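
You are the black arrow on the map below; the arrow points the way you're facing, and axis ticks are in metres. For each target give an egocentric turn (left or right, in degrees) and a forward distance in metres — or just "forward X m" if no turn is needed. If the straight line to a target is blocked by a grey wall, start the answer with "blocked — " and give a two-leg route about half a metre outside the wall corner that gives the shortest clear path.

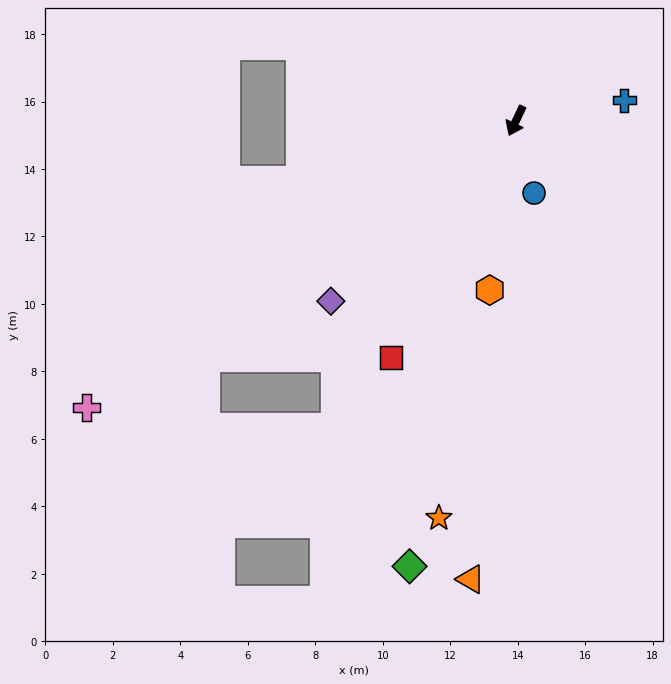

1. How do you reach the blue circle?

turn left 39°, forward 2.2 m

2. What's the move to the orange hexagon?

turn left 16°, forward 5.1 m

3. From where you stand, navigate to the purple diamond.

turn right 21°, forward 7.7 m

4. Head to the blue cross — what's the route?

turn left 126°, forward 3.3 m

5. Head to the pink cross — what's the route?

turn right 31°, forward 15.3 m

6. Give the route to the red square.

turn right 3°, forward 7.9 m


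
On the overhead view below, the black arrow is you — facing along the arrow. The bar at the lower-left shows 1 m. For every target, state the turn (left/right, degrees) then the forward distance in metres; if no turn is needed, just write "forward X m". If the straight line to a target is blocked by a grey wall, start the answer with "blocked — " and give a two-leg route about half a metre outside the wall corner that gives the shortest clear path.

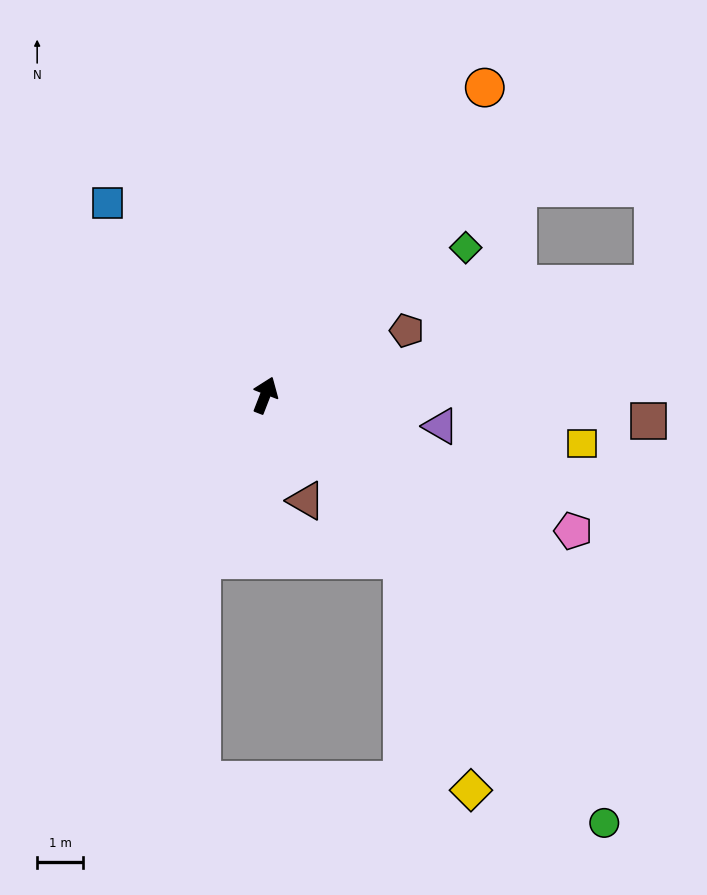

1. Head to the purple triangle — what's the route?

turn right 79°, forward 3.9 m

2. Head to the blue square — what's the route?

turn left 61°, forward 5.4 m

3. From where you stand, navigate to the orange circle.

turn right 14°, forward 8.2 m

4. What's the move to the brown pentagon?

turn right 44°, forward 3.4 m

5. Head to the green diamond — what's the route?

turn right 32°, forward 5.4 m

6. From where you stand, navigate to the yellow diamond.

blocked — turn right 119°, forward 4.6 m, then turn right 23°, forward 5.2 m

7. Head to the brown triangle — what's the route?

turn right 138°, forward 2.5 m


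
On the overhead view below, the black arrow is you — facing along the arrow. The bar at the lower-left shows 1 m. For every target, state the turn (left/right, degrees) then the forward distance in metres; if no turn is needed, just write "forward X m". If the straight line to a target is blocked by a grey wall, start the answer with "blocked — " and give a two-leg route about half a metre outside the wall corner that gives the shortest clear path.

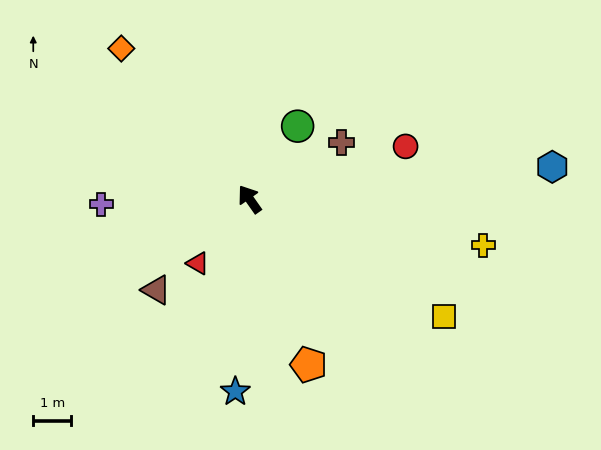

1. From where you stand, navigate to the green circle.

turn right 68°, forward 2.3 m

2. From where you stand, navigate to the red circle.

turn right 106°, forward 4.3 m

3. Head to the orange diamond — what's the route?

turn left 5°, forward 5.2 m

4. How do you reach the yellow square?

turn right 156°, forward 5.9 m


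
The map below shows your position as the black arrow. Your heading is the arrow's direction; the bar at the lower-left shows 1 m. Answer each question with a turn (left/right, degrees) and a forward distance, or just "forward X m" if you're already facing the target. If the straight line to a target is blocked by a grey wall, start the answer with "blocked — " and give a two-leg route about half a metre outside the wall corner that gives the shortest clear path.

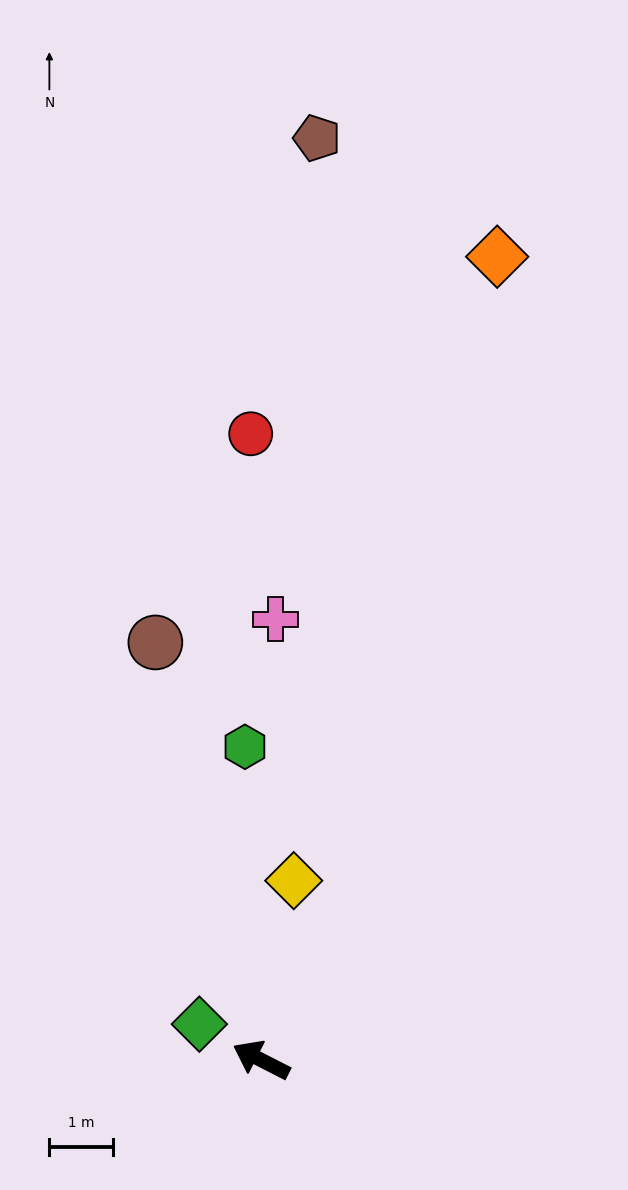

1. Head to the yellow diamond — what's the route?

turn right 73°, forward 2.8 m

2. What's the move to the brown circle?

turn right 49°, forward 6.7 m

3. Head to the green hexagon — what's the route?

turn right 60°, forward 4.9 m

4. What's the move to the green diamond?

turn right 3°, forward 1.1 m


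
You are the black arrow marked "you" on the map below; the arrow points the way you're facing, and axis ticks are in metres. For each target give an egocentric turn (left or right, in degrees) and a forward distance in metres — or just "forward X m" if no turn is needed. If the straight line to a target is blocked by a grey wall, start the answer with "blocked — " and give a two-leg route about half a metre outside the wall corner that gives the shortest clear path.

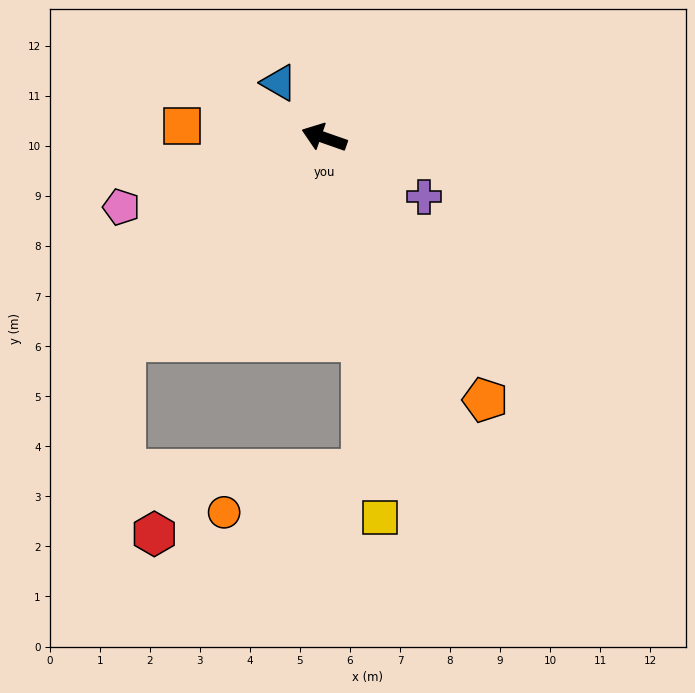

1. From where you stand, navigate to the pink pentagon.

turn left 38°, forward 4.3 m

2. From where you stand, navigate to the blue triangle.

turn right 31°, forward 1.4 m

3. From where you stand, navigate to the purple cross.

turn left 169°, forward 2.3 m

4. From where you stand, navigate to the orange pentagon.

turn left 141°, forward 6.1 m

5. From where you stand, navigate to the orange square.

turn left 15°, forward 2.9 m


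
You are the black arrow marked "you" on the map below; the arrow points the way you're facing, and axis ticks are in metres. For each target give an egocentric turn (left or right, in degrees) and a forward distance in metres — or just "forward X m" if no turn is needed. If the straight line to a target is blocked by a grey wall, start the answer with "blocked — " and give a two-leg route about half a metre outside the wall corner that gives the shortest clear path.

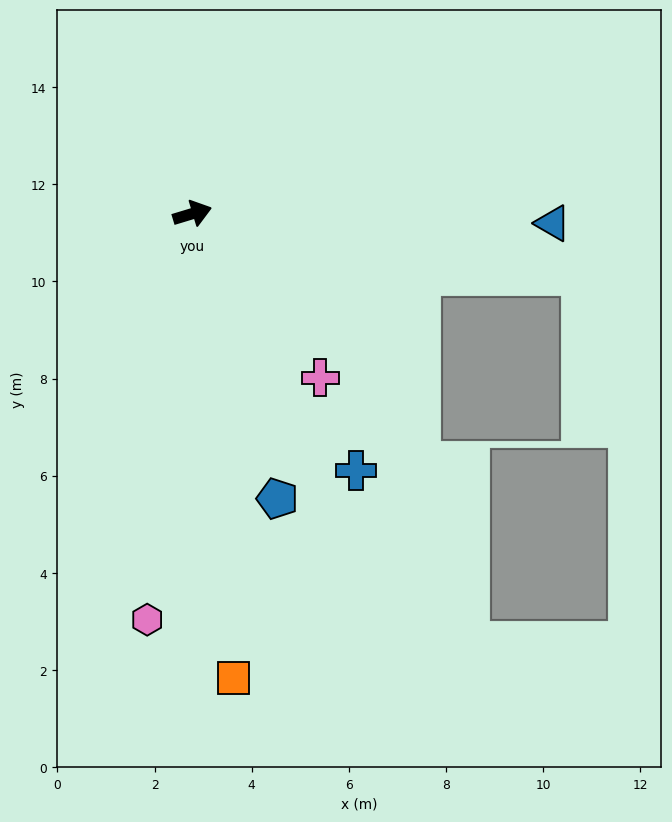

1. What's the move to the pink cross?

turn right 69°, forward 4.3 m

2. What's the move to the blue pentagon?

turn right 90°, forward 6.1 m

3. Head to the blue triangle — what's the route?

turn right 18°, forward 7.4 m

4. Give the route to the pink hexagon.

turn right 113°, forward 8.4 m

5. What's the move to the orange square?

turn right 102°, forward 9.6 m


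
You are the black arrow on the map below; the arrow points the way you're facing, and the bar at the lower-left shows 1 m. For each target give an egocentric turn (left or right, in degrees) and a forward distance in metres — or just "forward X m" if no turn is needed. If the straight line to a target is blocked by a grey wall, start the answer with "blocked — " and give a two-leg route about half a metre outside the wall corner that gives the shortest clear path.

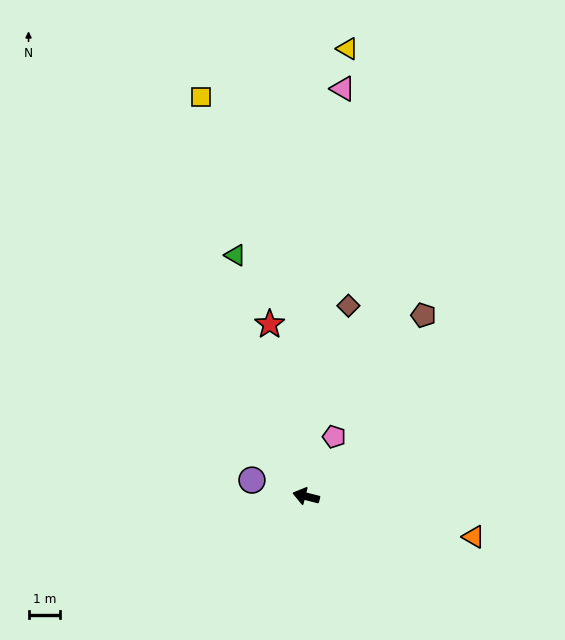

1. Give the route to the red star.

turn right 64°, forward 5.6 m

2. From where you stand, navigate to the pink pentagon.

turn right 101°, forward 2.1 m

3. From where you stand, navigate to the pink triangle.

turn right 81°, forward 13.0 m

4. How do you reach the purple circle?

turn right 3°, forward 1.8 m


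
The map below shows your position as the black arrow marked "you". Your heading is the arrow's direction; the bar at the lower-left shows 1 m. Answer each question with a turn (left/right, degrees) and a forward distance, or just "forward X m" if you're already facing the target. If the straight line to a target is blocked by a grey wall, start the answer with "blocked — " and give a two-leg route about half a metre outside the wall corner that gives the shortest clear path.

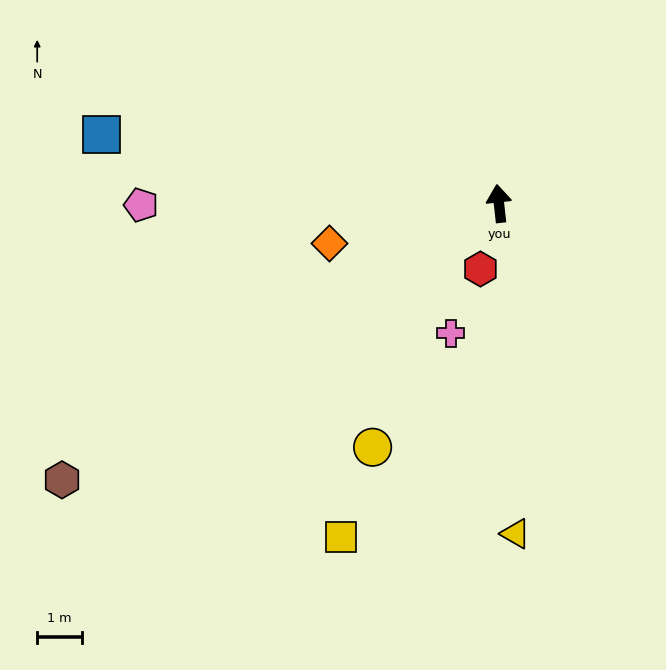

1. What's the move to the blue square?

turn left 74°, forward 9.0 m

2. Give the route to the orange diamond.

turn left 97°, forward 3.9 m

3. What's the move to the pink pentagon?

turn left 84°, forward 7.9 m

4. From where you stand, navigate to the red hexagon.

turn left 158°, forward 1.5 m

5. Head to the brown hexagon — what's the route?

turn left 116°, forward 11.5 m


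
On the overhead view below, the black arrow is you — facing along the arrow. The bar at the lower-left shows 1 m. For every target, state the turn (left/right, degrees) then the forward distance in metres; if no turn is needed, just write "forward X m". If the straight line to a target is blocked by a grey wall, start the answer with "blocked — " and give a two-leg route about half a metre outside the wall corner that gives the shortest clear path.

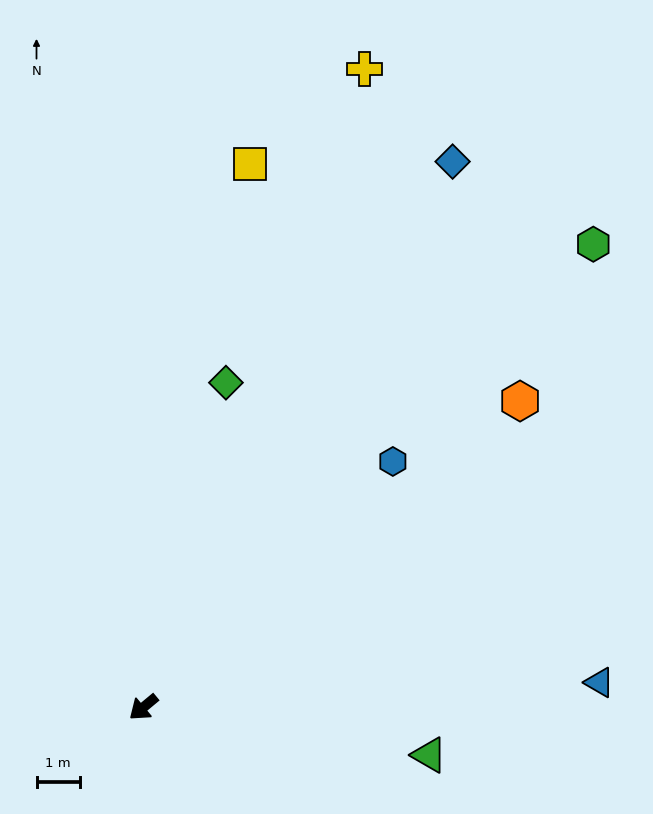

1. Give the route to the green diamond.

turn right 144°, forward 7.8 m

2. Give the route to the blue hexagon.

turn right 175°, forward 8.1 m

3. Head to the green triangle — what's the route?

turn left 131°, forward 6.7 m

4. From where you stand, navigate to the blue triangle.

turn left 143°, forward 10.6 m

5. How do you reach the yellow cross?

turn right 149°, forward 15.7 m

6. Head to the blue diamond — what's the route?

turn right 159°, forward 14.5 m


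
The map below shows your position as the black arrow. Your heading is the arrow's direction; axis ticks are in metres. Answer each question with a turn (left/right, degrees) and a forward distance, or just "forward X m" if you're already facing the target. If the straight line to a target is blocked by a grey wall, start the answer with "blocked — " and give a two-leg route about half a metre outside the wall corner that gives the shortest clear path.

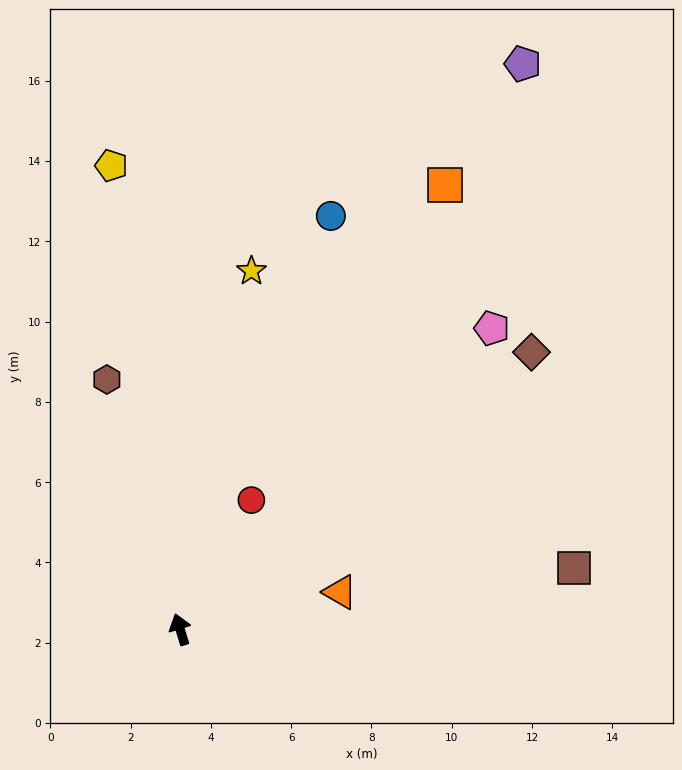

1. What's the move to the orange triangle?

turn right 94°, forward 4.1 m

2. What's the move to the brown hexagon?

forward 6.5 m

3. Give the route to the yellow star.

turn right 28°, forward 9.1 m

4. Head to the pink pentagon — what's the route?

turn right 63°, forward 10.8 m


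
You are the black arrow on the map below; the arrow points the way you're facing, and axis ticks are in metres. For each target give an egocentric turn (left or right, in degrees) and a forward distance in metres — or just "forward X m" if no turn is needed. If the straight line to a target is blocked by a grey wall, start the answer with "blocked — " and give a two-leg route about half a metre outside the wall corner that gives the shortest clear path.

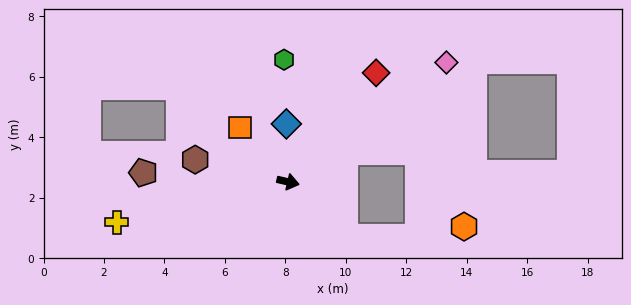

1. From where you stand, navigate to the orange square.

turn left 145°, forward 2.4 m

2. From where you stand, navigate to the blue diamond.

turn left 105°, forward 1.9 m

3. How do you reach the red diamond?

turn left 64°, forward 4.6 m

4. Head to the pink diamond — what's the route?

turn left 50°, forward 6.6 m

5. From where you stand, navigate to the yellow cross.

turn right 154°, forward 5.8 m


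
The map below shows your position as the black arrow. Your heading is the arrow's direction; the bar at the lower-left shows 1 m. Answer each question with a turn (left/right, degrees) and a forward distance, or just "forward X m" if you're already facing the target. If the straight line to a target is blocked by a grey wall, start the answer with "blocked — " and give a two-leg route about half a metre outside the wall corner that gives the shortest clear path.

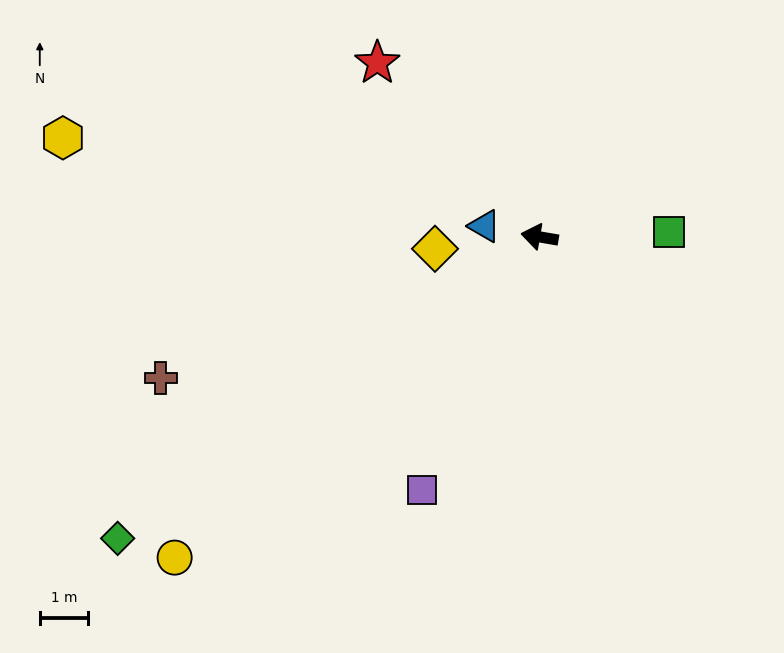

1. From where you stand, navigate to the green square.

turn right 168°, forward 2.7 m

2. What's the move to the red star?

turn right 37°, forward 4.9 m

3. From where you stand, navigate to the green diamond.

turn left 45°, forward 10.8 m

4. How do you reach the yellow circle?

turn left 51°, forward 10.1 m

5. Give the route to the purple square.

turn left 75°, forward 5.8 m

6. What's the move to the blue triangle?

forward 1.2 m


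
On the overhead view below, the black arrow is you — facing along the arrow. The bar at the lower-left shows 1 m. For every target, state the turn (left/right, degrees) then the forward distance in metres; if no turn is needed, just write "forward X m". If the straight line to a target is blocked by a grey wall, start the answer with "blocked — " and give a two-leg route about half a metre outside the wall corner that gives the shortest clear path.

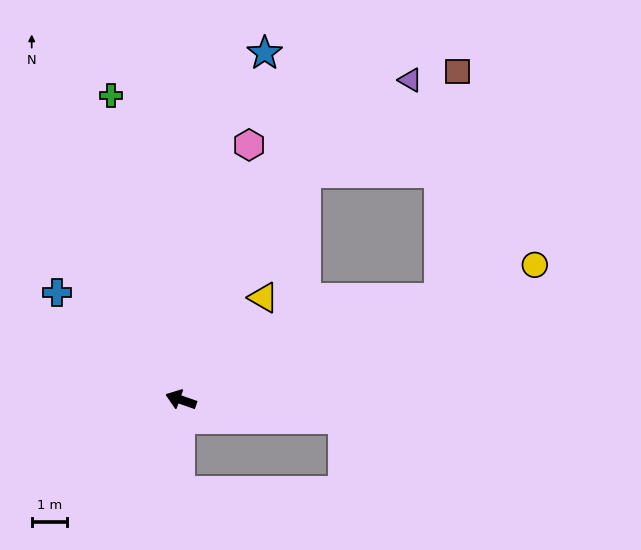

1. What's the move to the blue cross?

turn right 22°, forward 4.6 m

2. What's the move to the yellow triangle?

turn right 110°, forward 3.7 m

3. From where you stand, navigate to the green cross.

turn right 58°, forward 8.8 m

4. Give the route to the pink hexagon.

turn right 86°, forward 7.4 m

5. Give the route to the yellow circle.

turn right 140°, forward 10.7 m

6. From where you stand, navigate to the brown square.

blocked — turn right 139°, forward 7.8 m, then turn left 63°, forward 6.4 m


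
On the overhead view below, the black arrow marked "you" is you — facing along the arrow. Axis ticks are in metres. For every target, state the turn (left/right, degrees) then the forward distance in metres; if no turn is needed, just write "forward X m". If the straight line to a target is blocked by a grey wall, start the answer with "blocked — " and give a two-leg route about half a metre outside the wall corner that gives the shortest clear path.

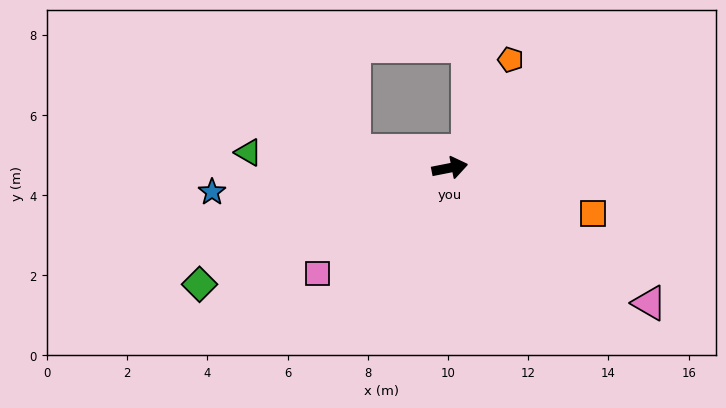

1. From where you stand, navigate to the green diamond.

turn right 166°, forward 6.9 m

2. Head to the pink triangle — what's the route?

turn right 45°, forward 6.0 m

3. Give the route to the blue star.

turn left 175°, forward 6.0 m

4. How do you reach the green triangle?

turn left 164°, forward 5.0 m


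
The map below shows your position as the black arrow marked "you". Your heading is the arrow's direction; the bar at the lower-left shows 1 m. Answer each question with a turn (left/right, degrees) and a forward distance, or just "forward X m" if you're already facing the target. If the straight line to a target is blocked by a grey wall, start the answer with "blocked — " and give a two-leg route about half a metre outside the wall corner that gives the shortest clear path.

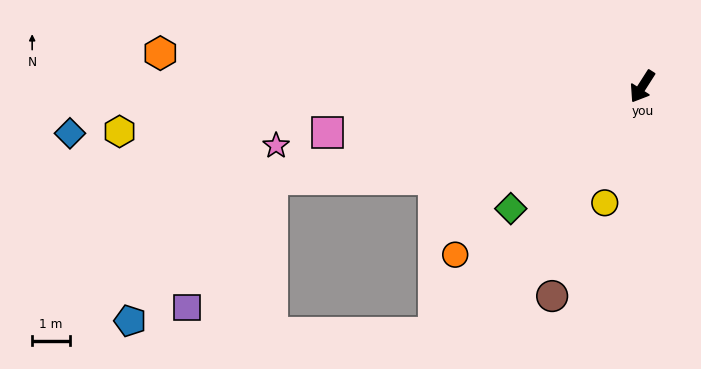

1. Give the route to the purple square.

blocked — turn right 43°, forward 10.2 m, then turn left 42°, forward 4.1 m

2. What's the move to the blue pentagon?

blocked — turn right 43°, forward 10.2 m, then turn left 30°, forward 5.4 m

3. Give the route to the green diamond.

turn right 15°, forward 4.8 m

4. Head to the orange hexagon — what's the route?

turn right 61°, forward 12.9 m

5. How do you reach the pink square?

turn right 49°, forward 8.5 m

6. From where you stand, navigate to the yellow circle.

turn left 15°, forward 3.3 m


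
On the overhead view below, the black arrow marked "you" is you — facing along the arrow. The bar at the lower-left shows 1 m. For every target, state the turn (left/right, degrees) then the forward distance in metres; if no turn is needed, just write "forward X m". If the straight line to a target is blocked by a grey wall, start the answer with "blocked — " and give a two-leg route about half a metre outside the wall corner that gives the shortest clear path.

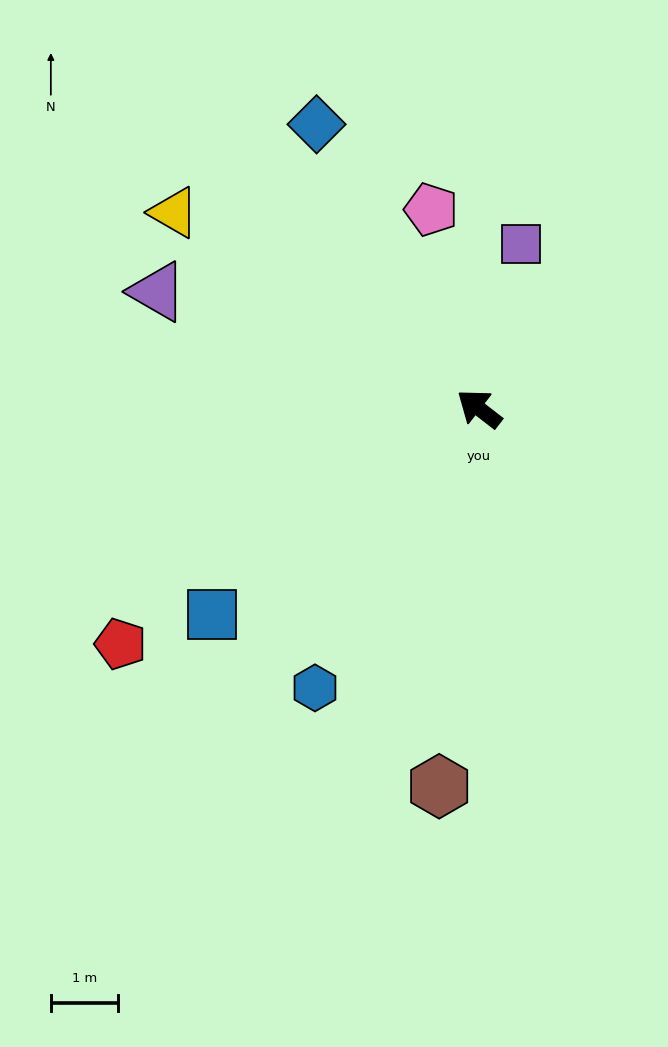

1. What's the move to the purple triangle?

turn left 18°, forward 5.1 m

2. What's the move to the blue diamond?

turn right 22°, forward 4.9 m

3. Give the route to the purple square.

turn right 67°, forward 2.5 m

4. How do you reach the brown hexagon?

turn left 122°, forward 5.6 m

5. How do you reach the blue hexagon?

turn left 97°, forward 4.8 m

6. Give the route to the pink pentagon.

turn right 39°, forward 3.0 m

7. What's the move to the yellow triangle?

turn left 5°, forward 5.4 m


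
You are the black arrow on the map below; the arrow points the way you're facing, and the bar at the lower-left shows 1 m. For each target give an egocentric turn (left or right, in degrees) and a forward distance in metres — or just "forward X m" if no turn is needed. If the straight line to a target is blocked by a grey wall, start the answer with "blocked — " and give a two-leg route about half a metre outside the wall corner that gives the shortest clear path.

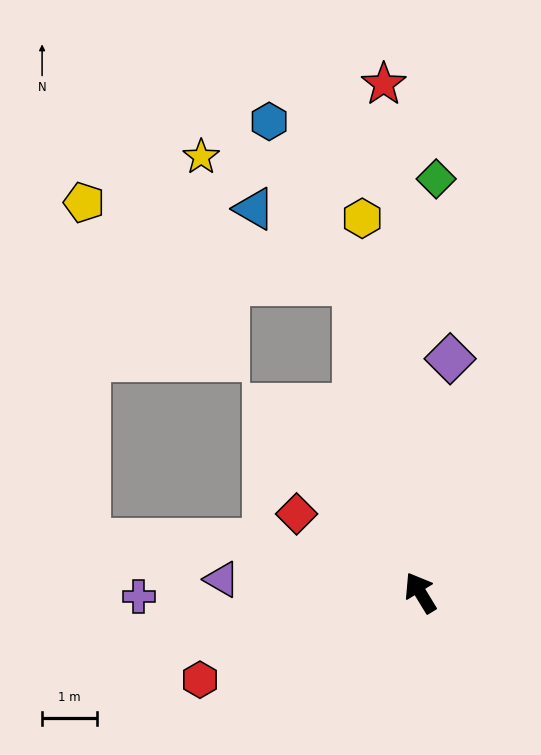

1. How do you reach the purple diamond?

turn right 39°, forward 4.3 m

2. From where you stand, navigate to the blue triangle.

blocked — turn right 20°, forward 5.8 m, then turn left 43°, forward 2.3 m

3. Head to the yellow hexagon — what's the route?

turn right 23°, forward 6.9 m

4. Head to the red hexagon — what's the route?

turn left 80°, forward 4.3 m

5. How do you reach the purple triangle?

turn left 55°, forward 3.6 m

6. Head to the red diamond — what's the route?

turn left 26°, forward 2.7 m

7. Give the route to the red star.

turn right 27°, forward 9.3 m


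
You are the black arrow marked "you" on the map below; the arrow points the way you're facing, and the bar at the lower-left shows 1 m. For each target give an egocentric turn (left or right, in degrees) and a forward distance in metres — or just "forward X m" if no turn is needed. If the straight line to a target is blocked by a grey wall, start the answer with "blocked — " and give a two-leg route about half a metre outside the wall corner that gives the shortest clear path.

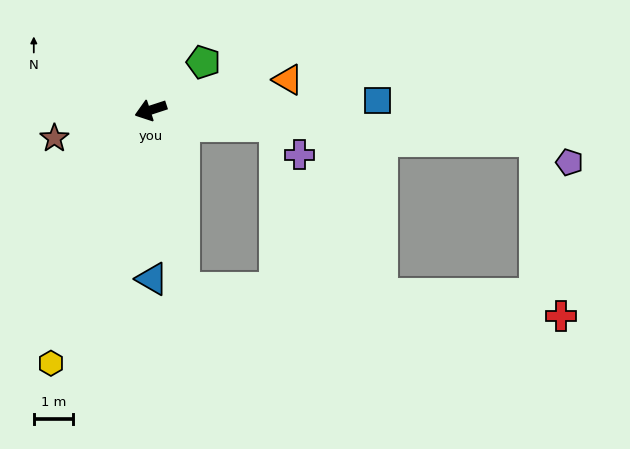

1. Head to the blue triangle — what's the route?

turn left 72°, forward 4.3 m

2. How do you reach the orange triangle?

turn left 174°, forward 3.6 m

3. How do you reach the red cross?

blocked — turn left 157°, forward 9.9 m, then turn right 77°, forward 4.6 m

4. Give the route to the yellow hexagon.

turn left 50°, forward 7.0 m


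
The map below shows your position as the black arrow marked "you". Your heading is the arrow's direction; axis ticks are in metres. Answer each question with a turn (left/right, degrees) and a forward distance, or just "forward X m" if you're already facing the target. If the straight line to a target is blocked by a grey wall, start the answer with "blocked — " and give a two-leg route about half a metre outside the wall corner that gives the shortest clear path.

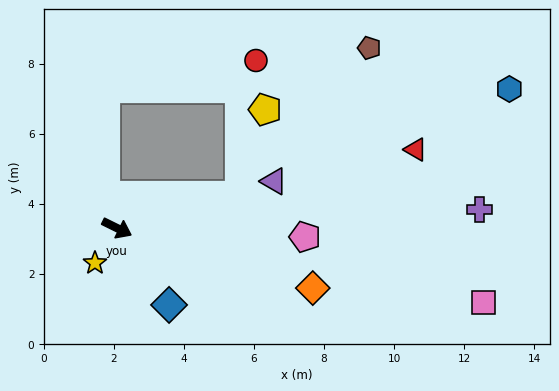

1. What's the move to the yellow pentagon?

blocked — turn left 41°, forward 3.6 m, then turn left 59°, forward 2.6 m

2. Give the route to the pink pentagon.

turn left 24°, forward 5.4 m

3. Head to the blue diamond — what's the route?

turn right 30°, forward 2.6 m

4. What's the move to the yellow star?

turn right 96°, forward 1.2 m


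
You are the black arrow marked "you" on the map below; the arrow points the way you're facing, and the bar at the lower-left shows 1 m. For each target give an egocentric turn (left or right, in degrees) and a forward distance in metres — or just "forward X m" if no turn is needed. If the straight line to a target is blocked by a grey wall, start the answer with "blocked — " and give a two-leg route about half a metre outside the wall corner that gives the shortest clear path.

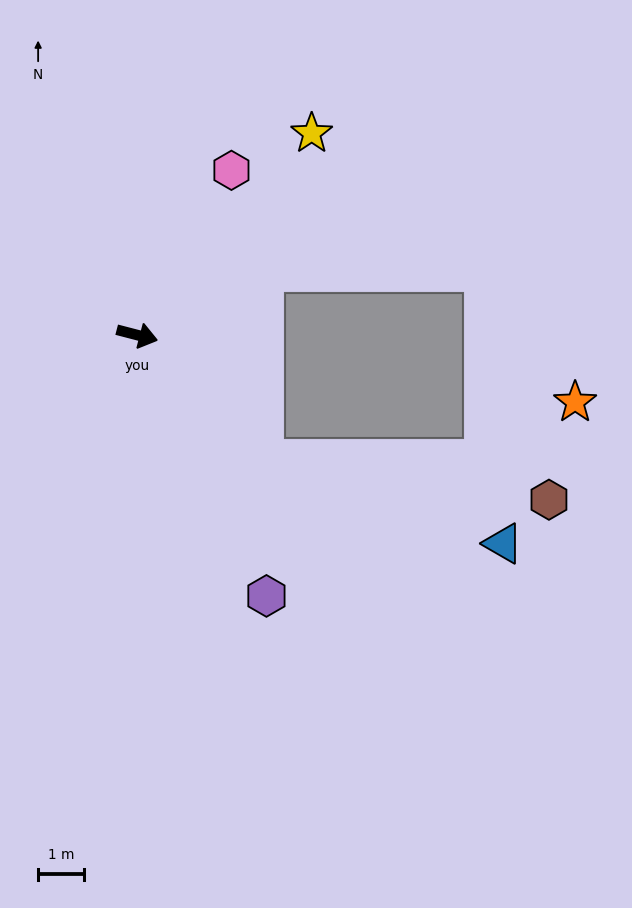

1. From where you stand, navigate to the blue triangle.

blocked — turn right 29°, forward 3.9 m, then turn left 24°, forward 5.6 m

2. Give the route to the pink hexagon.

turn left 75°, forward 4.2 m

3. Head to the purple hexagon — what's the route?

turn right 49°, forward 6.4 m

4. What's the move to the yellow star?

turn left 64°, forward 5.9 m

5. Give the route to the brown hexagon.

blocked — turn right 29°, forward 3.9 m, then turn left 35°, forward 6.3 m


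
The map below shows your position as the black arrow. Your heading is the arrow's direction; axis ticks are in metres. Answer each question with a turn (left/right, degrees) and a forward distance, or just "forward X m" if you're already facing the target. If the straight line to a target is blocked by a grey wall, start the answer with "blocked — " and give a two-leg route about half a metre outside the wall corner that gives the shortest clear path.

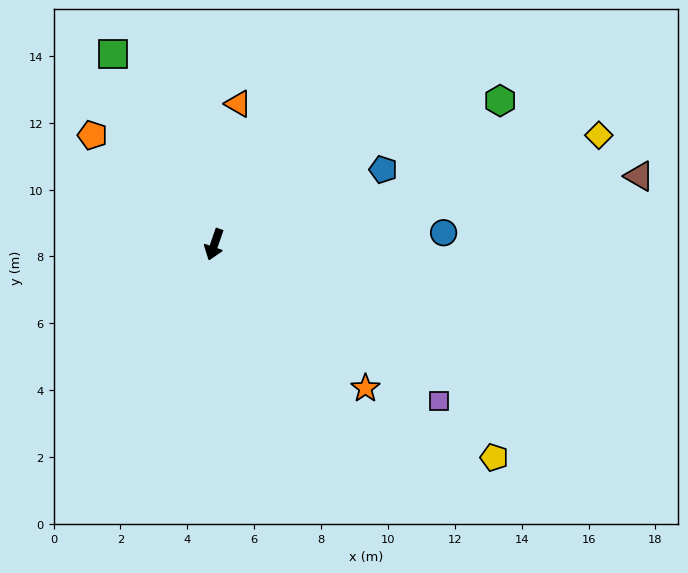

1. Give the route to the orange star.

turn left 66°, forward 6.2 m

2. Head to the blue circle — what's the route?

turn left 112°, forward 6.9 m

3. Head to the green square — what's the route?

turn right 133°, forward 6.5 m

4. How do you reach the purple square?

turn left 74°, forward 8.2 m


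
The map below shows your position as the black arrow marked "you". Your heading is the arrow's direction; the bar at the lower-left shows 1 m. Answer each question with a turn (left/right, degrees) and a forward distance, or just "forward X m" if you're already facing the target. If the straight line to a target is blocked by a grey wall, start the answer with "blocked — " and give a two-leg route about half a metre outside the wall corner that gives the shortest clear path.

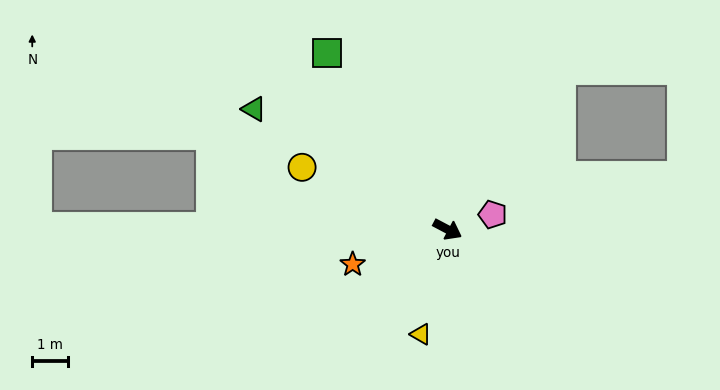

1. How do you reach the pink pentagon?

turn left 46°, forward 1.3 m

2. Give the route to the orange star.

turn right 132°, forward 2.8 m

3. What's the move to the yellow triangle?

turn right 76°, forward 3.0 m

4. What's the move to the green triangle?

turn left 176°, forward 6.4 m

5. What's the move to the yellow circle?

turn right 175°, forward 4.4 m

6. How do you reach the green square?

turn left 152°, forward 6.0 m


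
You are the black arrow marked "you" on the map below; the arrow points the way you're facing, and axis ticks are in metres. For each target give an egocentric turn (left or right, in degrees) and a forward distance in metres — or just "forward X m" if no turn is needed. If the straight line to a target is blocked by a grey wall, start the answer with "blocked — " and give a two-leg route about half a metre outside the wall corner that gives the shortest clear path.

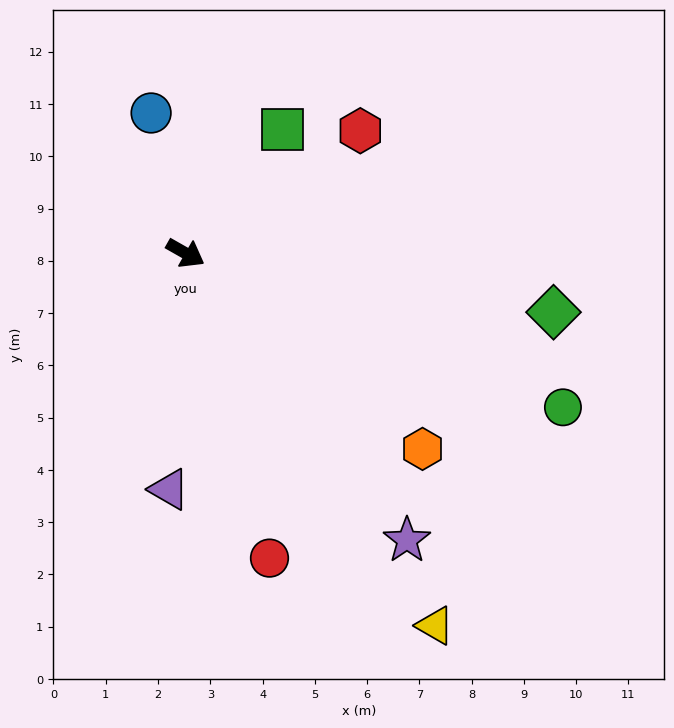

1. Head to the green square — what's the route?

turn left 82°, forward 3.0 m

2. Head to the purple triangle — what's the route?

turn right 64°, forward 4.5 m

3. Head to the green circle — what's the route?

turn left 7°, forward 7.8 m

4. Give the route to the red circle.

turn right 45°, forward 6.0 m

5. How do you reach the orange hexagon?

turn right 10°, forward 5.9 m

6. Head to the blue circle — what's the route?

turn left 133°, forward 2.8 m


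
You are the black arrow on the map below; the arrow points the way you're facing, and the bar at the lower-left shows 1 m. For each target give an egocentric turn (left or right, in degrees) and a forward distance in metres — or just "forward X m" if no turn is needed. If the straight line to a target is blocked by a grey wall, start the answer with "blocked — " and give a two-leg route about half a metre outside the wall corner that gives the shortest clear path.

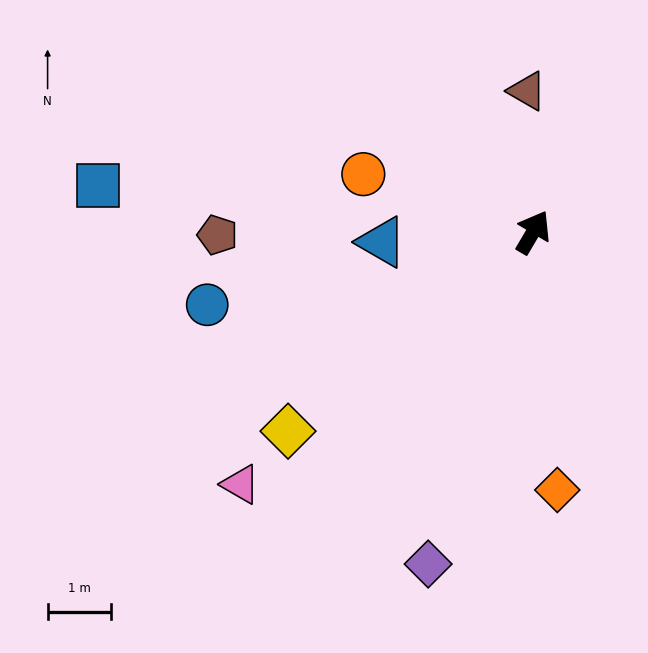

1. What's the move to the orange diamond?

turn right 144°, forward 4.1 m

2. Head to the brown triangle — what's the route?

turn left 33°, forward 2.2 m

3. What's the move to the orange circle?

turn left 102°, forward 2.8 m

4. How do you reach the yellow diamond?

turn left 160°, forward 5.0 m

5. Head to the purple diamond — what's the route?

turn right 167°, forward 5.5 m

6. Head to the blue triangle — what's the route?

turn left 124°, forward 2.4 m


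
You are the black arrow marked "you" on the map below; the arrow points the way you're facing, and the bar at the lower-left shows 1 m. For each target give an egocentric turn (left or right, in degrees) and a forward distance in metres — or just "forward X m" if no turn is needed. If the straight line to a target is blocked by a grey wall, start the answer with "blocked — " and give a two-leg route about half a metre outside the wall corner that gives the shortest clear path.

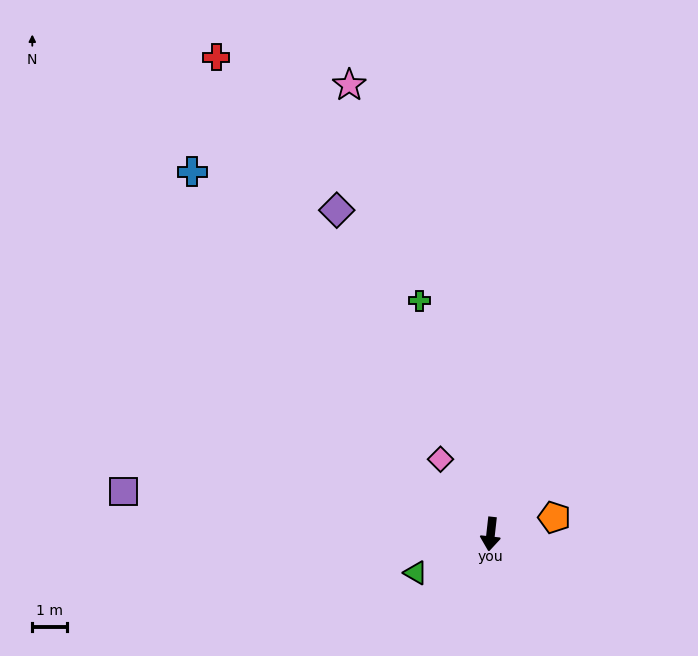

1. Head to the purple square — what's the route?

turn right 90°, forward 10.5 m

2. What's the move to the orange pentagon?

turn left 111°, forward 1.9 m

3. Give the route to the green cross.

turn right 157°, forward 6.9 m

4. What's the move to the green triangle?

turn right 56°, forward 2.4 m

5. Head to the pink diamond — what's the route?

turn right 140°, forward 2.6 m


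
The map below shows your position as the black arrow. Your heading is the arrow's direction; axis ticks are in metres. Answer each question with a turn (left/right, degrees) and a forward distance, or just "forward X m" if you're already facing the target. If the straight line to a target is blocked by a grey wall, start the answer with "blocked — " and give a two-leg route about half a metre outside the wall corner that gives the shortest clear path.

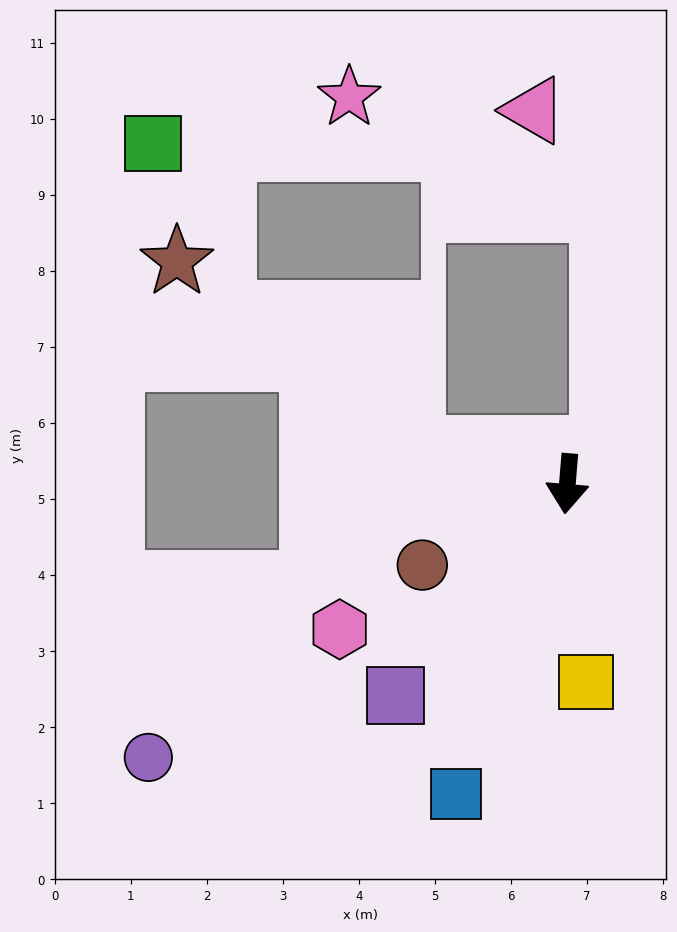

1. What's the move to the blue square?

turn right 15°, forward 4.3 m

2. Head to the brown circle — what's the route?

turn right 56°, forward 2.2 m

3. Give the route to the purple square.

turn right 34°, forward 3.6 m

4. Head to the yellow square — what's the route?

turn left 10°, forward 2.6 m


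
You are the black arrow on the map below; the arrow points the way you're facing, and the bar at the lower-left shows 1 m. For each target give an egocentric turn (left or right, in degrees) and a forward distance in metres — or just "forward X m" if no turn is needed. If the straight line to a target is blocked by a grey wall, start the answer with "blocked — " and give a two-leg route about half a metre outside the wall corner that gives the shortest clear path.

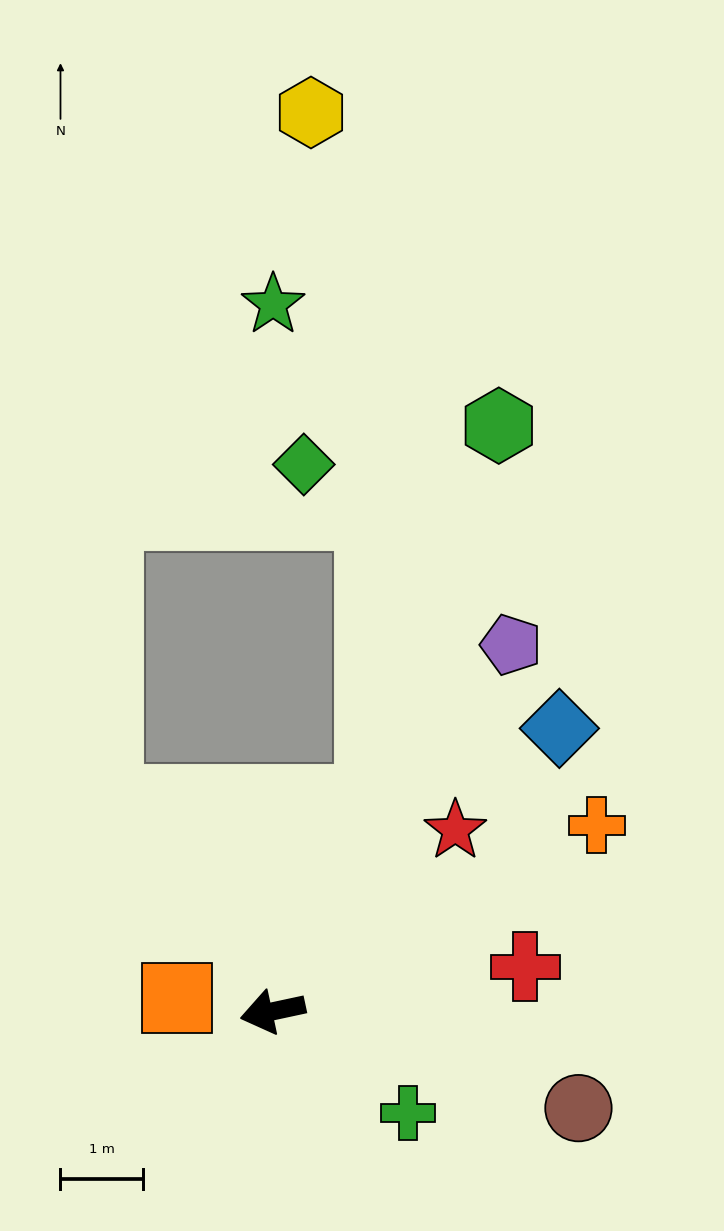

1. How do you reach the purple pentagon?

turn right 135°, forward 5.3 m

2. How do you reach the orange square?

turn right 20°, forward 1.2 m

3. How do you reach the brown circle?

turn left 150°, forward 3.9 m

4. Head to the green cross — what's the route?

turn left 131°, forward 2.0 m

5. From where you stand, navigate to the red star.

turn right 147°, forward 3.1 m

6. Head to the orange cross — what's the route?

turn right 162°, forward 4.5 m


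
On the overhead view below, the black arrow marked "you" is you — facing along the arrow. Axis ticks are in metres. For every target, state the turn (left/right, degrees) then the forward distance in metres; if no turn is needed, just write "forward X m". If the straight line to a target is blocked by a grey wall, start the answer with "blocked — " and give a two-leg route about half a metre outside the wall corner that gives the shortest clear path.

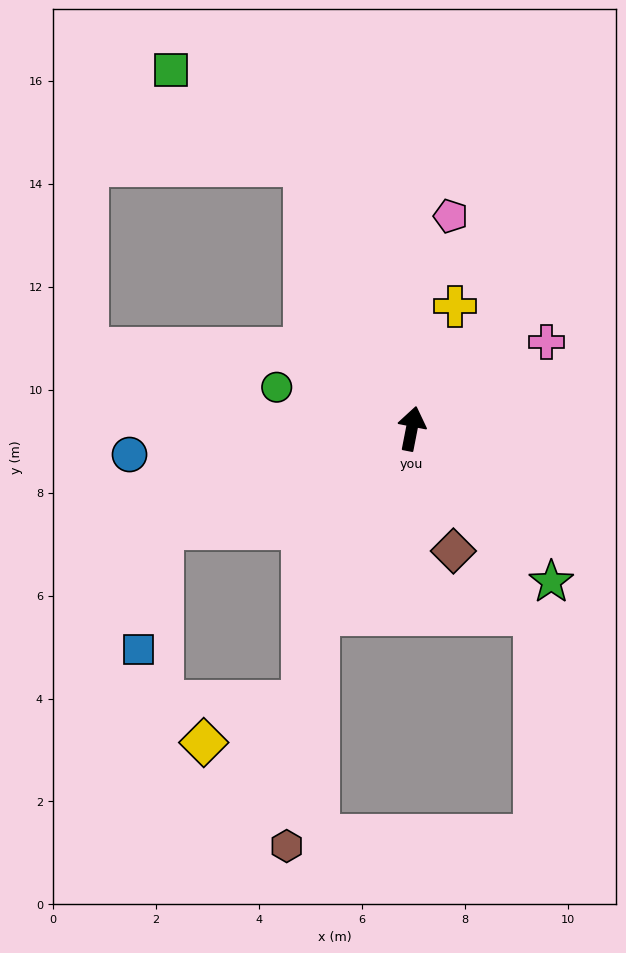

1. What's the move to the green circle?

turn left 84°, forward 2.7 m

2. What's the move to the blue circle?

turn left 106°, forward 5.5 m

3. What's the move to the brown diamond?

turn right 150°, forward 2.5 m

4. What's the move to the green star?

turn right 127°, forward 4.0 m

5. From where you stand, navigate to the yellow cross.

turn right 9°, forward 2.5 m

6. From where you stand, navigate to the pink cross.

turn right 46°, forward 3.1 m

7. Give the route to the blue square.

blocked — turn left 123°, forward 5.2 m, then turn left 57°, forward 2.4 m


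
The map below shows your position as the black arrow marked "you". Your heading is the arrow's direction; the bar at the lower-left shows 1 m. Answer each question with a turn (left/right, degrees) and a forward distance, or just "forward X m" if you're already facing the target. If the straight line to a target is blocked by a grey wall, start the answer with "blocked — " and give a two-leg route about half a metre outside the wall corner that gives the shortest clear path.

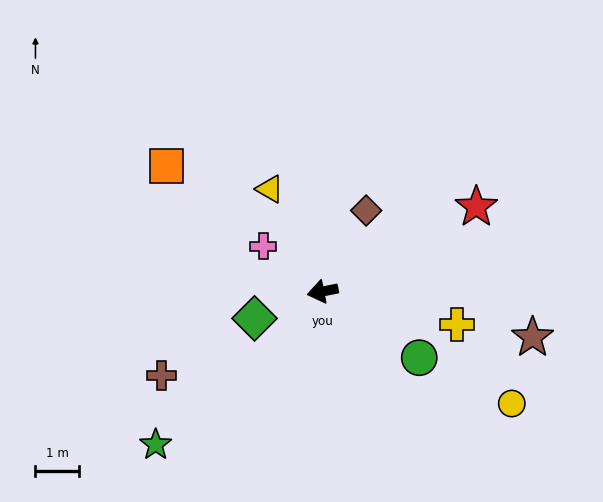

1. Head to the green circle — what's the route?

turn left 134°, forward 2.7 m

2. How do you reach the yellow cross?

turn left 155°, forward 3.2 m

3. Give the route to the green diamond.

turn left 10°, forward 1.7 m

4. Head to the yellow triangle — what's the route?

turn right 74°, forward 2.7 m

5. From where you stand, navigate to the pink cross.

turn right 49°, forward 1.7 m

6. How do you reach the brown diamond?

turn right 130°, forward 2.1 m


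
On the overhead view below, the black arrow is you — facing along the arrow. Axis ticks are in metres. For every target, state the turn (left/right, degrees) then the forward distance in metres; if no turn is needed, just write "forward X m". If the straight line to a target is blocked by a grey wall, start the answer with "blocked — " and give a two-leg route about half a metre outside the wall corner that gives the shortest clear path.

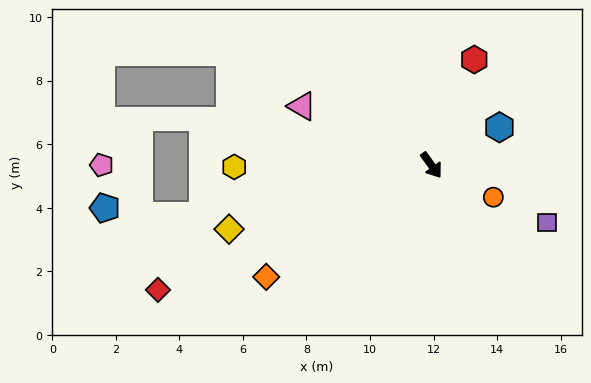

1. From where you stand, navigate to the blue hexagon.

turn left 83°, forward 2.5 m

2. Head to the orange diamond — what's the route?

turn right 92°, forward 6.3 m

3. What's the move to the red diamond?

turn right 101°, forward 9.5 m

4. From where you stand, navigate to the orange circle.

turn left 27°, forward 2.2 m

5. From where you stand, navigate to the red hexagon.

turn left 122°, forward 3.6 m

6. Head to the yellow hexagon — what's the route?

turn right 125°, forward 6.2 m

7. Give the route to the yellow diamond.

turn right 108°, forward 6.7 m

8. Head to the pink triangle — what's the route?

turn right 150°, forward 4.5 m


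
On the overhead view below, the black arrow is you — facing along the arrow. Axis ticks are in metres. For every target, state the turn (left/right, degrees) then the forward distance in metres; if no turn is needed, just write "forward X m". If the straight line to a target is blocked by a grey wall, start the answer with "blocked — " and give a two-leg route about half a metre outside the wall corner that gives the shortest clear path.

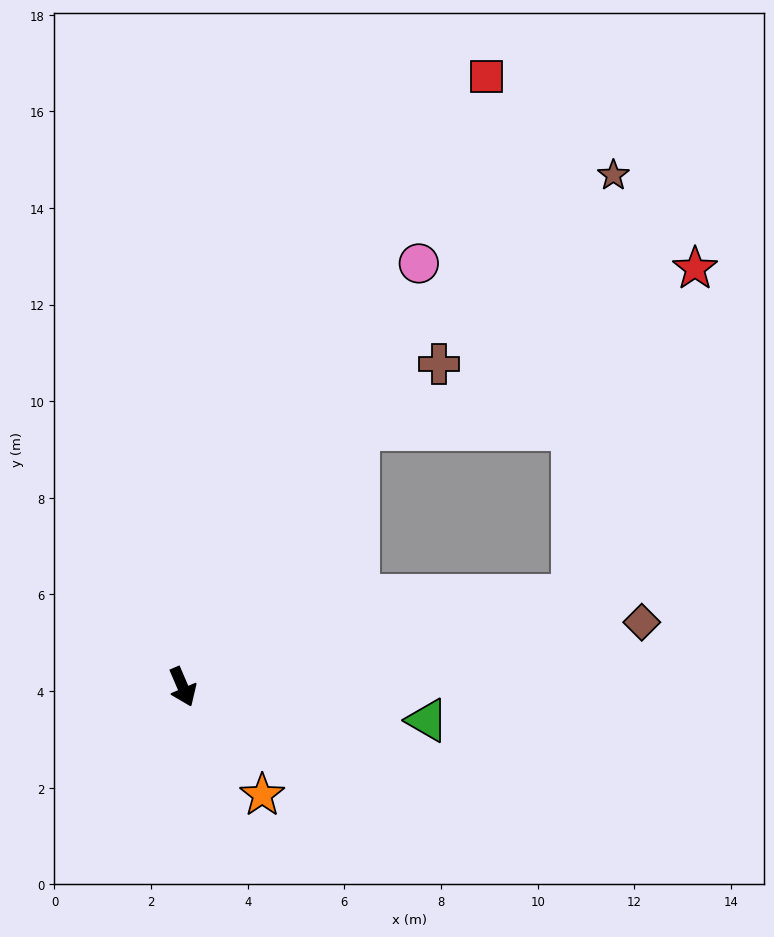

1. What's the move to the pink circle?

turn left 128°, forward 10.0 m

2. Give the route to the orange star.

turn left 13°, forward 2.8 m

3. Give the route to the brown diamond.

turn left 75°, forward 9.6 m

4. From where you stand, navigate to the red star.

blocked — turn left 80°, forward 8.3 m, then turn left 56°, forward 7.2 m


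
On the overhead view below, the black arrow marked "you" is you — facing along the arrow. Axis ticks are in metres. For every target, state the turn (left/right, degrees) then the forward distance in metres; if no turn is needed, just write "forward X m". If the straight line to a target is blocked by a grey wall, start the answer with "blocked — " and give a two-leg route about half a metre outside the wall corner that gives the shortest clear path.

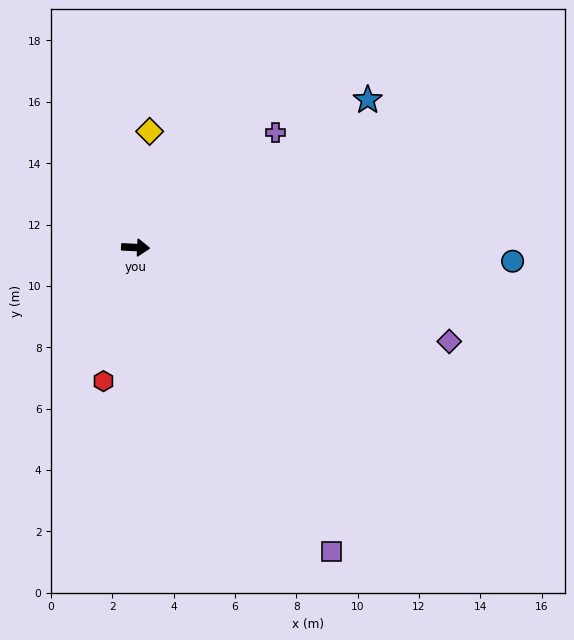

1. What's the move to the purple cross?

turn left 42°, forward 5.9 m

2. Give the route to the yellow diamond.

turn left 86°, forward 3.8 m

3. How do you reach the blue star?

turn left 35°, forward 9.0 m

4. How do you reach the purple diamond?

turn right 14°, forward 10.7 m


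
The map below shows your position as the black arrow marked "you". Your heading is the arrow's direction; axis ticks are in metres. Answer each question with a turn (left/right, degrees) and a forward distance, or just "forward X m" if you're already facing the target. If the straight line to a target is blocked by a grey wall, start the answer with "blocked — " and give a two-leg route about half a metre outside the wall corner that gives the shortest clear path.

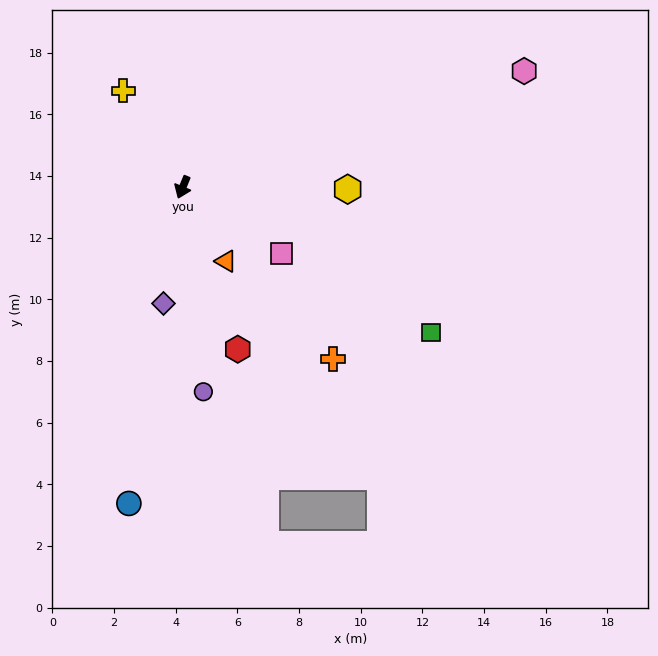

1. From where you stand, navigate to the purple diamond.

turn left 13°, forward 3.8 m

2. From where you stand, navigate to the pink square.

turn left 78°, forward 3.9 m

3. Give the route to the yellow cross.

turn right 126°, forward 3.7 m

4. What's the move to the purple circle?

turn left 28°, forward 6.7 m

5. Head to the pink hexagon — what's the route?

turn left 131°, forward 11.7 m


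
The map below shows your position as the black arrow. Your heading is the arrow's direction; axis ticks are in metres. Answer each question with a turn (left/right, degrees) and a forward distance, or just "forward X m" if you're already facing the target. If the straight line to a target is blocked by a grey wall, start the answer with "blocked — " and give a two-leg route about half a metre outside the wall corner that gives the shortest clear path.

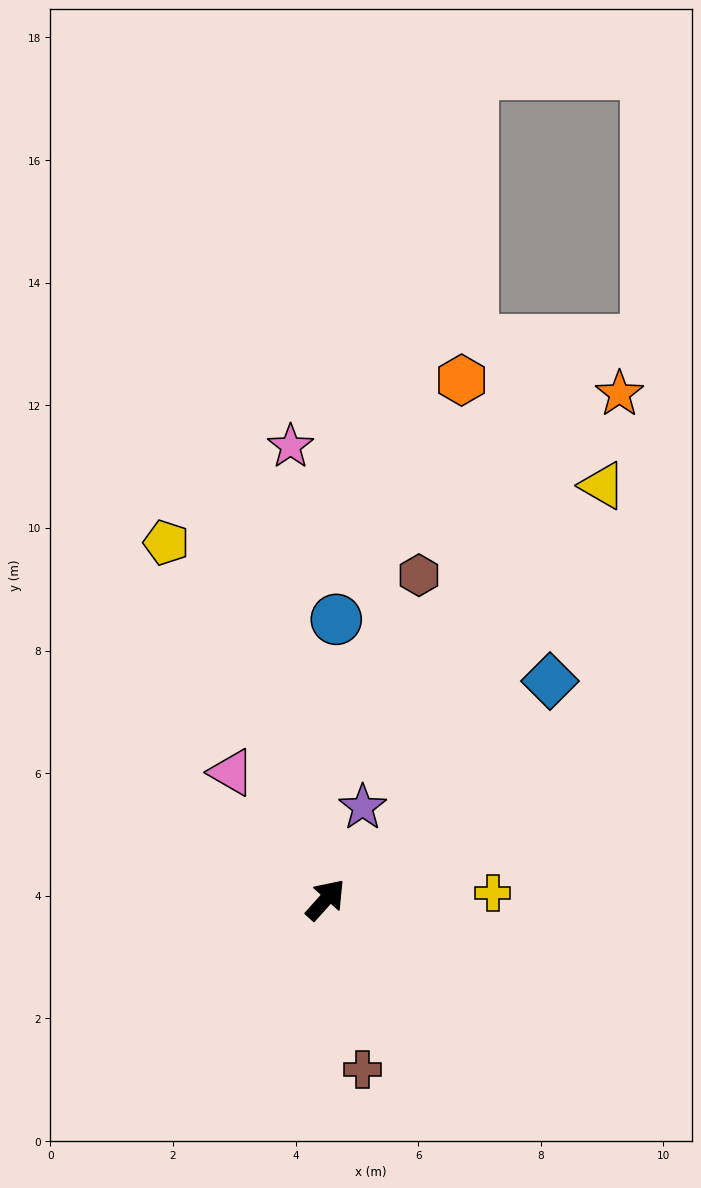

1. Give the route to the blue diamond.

turn right 4°, forward 5.1 m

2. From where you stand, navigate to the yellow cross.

turn right 46°, forward 2.7 m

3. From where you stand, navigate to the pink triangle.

turn left 78°, forward 2.6 m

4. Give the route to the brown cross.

turn right 126°, forward 2.8 m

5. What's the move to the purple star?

turn left 20°, forward 1.6 m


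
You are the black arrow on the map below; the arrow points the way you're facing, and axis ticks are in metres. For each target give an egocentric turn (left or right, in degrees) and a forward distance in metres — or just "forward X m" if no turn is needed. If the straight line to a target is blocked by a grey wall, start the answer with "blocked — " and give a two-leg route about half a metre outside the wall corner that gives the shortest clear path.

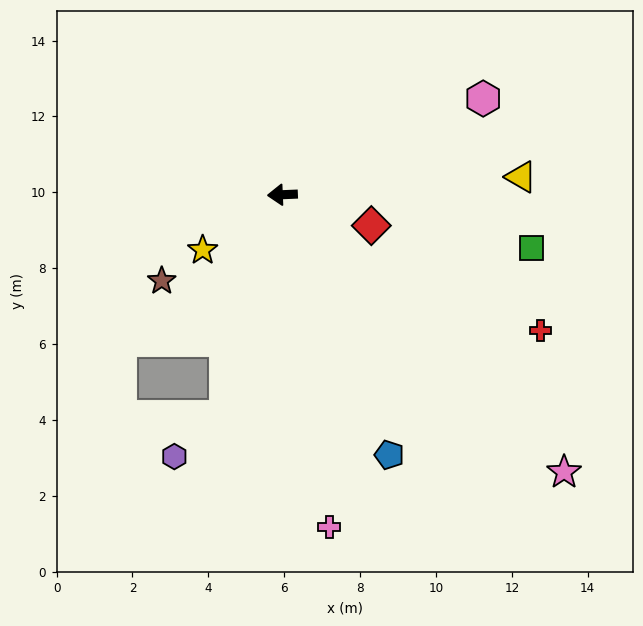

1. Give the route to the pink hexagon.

turn right 157°, forward 5.9 m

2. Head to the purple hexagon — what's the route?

blocked — turn left 73°, forward 6.0 m, then turn right 37°, forward 1.7 m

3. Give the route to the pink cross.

turn left 96°, forward 8.8 m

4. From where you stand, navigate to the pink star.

turn left 133°, forward 10.4 m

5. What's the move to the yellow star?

turn left 32°, forward 2.6 m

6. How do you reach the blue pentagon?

turn left 110°, forward 7.4 m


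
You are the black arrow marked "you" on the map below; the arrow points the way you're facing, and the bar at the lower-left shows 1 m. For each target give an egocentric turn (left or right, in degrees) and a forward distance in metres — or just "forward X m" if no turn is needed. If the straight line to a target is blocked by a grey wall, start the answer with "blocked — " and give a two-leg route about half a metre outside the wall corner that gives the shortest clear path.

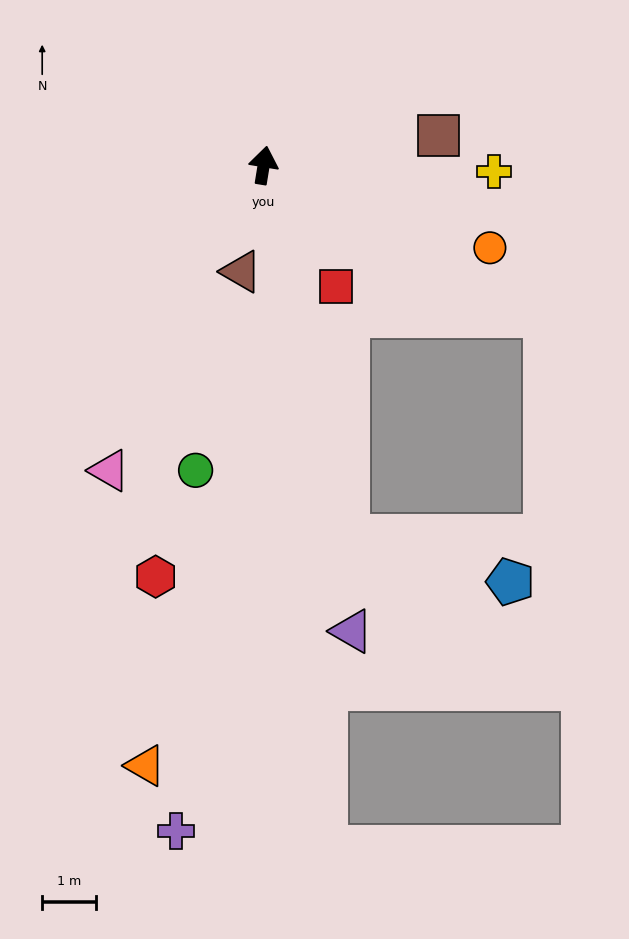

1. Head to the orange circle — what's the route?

turn right 101°, forward 4.5 m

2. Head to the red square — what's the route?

turn right 140°, forward 2.6 m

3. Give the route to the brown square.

turn right 71°, forward 3.3 m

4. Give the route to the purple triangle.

turn right 160°, forward 8.9 m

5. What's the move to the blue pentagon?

blocked — turn right 158°, forward 7.1 m, then turn left 62°, forward 3.2 m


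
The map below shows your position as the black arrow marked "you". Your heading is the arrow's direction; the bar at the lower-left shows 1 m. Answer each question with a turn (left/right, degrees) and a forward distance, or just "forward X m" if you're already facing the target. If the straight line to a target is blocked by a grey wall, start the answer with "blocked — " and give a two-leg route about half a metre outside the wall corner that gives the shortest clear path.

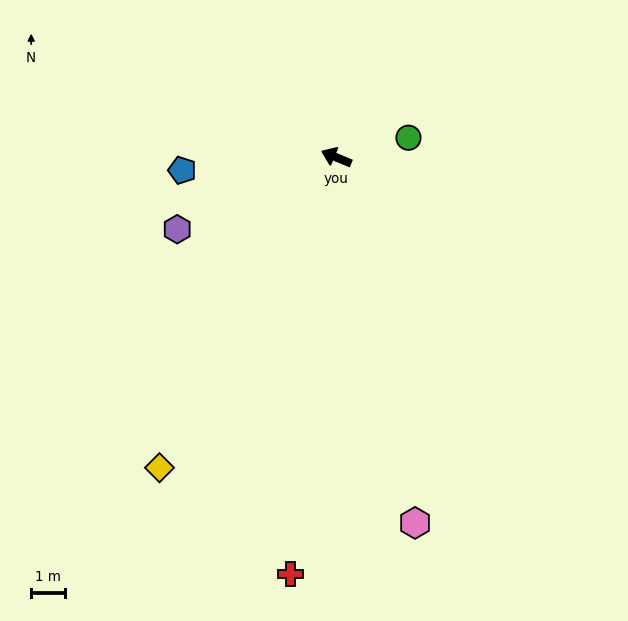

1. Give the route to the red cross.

turn left 106°, forward 12.4 m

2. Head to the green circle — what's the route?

turn right 142°, forward 2.2 m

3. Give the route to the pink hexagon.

turn left 125°, forward 11.0 m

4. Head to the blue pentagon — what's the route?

turn left 27°, forward 4.6 m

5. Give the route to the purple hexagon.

turn left 47°, forward 5.1 m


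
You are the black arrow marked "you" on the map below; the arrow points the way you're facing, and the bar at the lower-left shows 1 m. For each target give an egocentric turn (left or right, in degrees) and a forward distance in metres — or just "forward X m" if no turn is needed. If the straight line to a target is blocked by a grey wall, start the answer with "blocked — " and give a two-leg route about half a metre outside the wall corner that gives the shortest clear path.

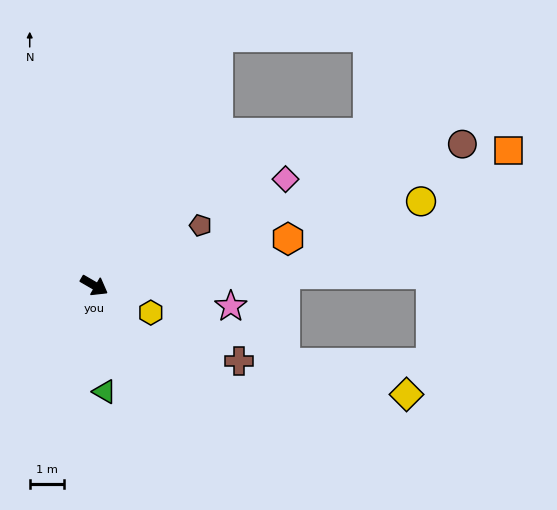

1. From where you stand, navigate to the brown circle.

turn left 51°, forward 11.5 m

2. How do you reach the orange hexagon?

turn left 44°, forward 5.8 m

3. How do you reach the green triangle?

turn right 54°, forward 3.1 m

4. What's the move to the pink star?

turn left 21°, forward 4.0 m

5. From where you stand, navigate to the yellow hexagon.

turn left 4°, forward 1.8 m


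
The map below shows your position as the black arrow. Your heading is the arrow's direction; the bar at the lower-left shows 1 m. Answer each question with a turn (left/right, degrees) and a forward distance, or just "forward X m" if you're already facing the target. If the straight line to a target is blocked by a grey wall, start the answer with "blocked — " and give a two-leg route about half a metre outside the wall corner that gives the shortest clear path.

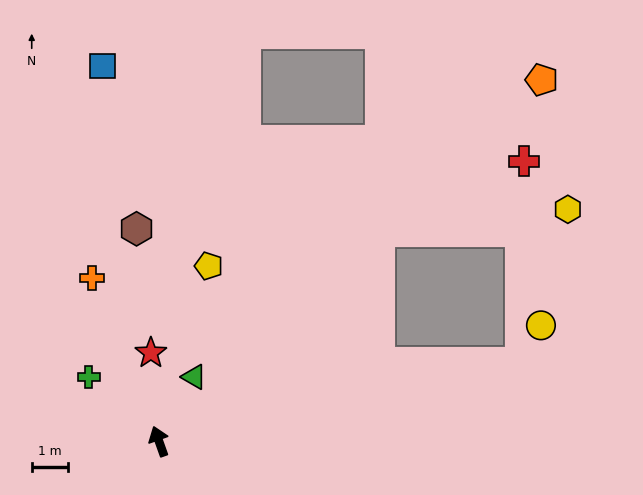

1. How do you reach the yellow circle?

blocked — turn right 97°, forward 10.1 m, then turn left 48°, forward 1.2 m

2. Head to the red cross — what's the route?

blocked — turn right 66°, forward 8.3 m, then turn right 18°, forward 4.4 m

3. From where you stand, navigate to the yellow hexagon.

blocked — turn right 66°, forward 8.3 m, then turn right 37°, forward 5.2 m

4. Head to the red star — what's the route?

turn right 14°, forward 2.4 m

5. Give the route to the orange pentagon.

turn right 66°, forward 14.4 m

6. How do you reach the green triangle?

turn right 48°, forward 2.0 m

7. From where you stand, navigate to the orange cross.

turn left 3°, forward 4.8 m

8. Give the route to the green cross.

turn left 28°, forward 2.6 m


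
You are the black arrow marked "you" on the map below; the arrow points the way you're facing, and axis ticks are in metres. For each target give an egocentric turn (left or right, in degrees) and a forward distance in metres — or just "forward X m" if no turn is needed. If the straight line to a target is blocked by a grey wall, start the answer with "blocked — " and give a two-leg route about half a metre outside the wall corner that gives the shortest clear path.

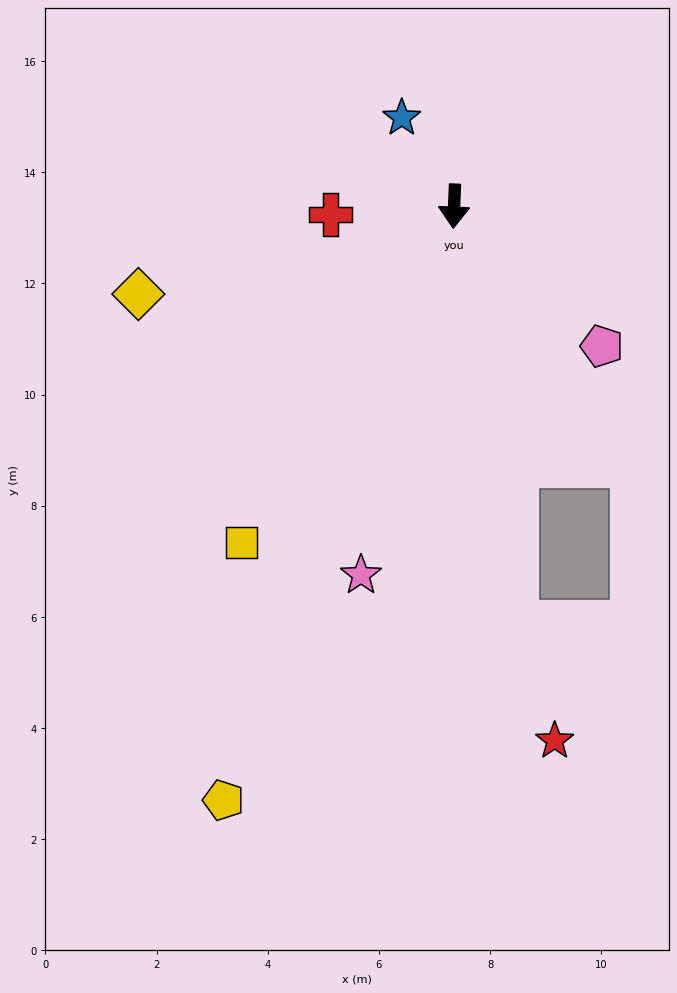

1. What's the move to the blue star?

turn right 147°, forward 1.8 m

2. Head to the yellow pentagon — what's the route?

turn right 19°, forward 11.5 m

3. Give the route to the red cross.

turn right 84°, forward 2.2 m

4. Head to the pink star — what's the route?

turn right 12°, forward 6.8 m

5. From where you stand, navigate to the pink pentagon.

turn left 49°, forward 3.7 m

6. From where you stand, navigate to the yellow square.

turn right 30°, forward 7.2 m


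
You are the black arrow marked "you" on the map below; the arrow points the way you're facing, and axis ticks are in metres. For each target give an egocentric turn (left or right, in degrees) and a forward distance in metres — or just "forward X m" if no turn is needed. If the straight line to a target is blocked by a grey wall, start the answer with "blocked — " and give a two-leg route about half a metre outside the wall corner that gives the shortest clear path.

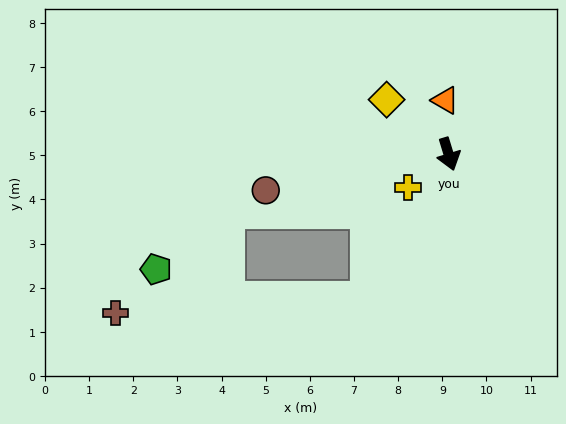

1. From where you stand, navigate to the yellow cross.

turn right 68°, forward 1.2 m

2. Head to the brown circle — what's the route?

turn right 96°, forward 4.2 m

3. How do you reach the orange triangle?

turn left 167°, forward 1.2 m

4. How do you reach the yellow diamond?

turn right 148°, forward 1.9 m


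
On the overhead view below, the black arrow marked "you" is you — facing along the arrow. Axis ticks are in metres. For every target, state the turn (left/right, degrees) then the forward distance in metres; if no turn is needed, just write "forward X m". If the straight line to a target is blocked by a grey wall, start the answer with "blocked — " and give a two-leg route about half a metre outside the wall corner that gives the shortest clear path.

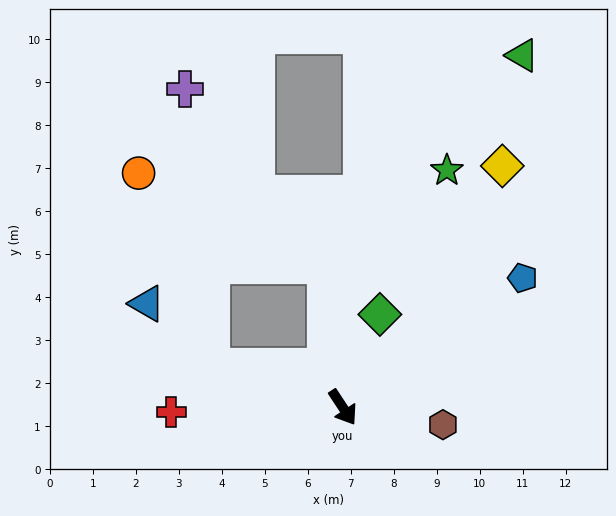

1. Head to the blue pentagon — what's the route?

turn left 92°, forward 5.2 m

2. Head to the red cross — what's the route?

turn right 122°, forward 4.0 m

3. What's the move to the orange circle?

blocked — turn right 141°, forward 3.2 m, then turn right 52°, forward 4.8 m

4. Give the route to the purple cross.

blocked — turn right 141°, forward 3.2 m, then turn right 67°, forward 6.5 m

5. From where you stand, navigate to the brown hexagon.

turn left 47°, forward 2.4 m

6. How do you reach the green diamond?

turn left 125°, forward 2.3 m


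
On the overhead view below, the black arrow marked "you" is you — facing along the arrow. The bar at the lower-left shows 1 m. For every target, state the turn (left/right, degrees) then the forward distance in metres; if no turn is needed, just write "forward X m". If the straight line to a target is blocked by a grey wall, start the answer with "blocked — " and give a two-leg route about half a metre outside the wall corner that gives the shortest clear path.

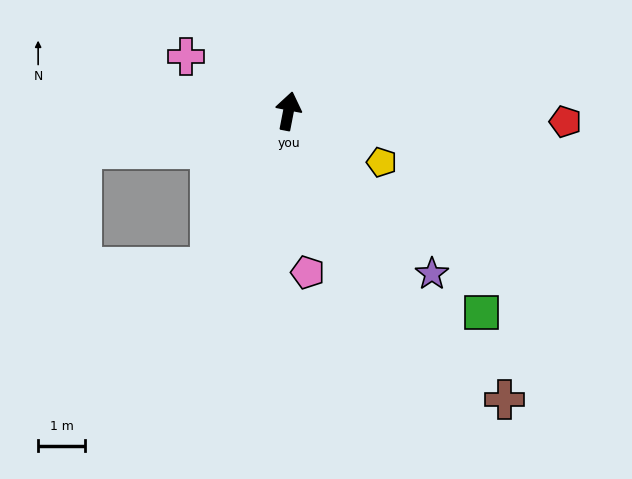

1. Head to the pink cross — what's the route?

turn left 73°, forward 2.5 m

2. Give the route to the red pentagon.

turn right 81°, forward 5.9 m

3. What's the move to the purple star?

turn right 128°, forward 4.6 m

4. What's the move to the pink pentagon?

turn right 162°, forward 3.5 m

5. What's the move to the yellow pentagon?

turn right 108°, forward 2.3 m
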